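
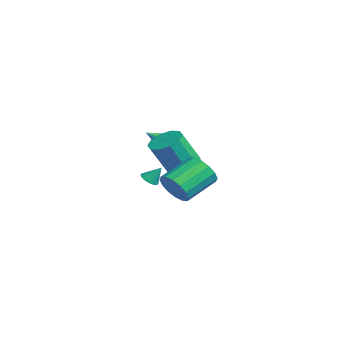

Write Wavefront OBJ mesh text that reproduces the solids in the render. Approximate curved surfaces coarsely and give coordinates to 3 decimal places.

v -2.719 -0.689 -0.22
v -2.321 -0.452 -0.497
v -2.481 -0.131 0.6
v -2.482 -0.323 -0.538
v -2.68 -0.249 -0.531
v -2.883 -0.243 -0.476
v -3.061 -0.304 -0.382
v -3.188 -0.424 -0.264
v -3.243 -0.584 -0.139
v -3.218 -0.761 -0.026
v -3.117 -0.926 0.057
v -2.956 -1.055 0.098
v -2.759 -1.129 0.091
v -2.556 -1.135 0.036
v -2.377 -1.074 -0.058
v -2.251 -0.954 -0.176
v -2.196 -0.793 -0.301
v -2.22 -0.617 -0.414
v 3.106 -0.767 1.249
v 3.443 -0.21 0.544
v 2.752 1.324 1.426
v 2.414 0.767 2.131
v 2.984 -0.335 0.401
v 2.293 1.2 1.282
v 2.557 -0.575 0.485
v 1.866 0.959 1.366
v 2.278 -0.867 0.774
v 1.586 0.667 1.655
v 2.22 -1.132 1.19
v 1.528 0.402 2.072
v 2.399 -1.3 1.622
v 1.708 0.235 2.504
v 2.768 -1.324 1.954
v 2.077 0.21 2.836
v 3.227 -1.2 2.098
v 2.536 0.335 2.979
v 3.654 -0.959 2.014
v 2.963 0.575 2.895
v 3.934 -0.667 1.725
v 3.242 0.867 2.606
v 3.992 -0.402 1.308
v 3.3 1.132 2.19
v 3.812 -0.235 0.876
v 3.121 1.3 1.758
v -0.985 0.627 1.307
v -0.235 0.157 0.961
v -0.025 -0.796 2.707
v -0.775 -0.327 3.053
v -0.04 0.653 1.208
v 0.169 -0.3 2.954
v -0.207 1.139 1.493
v 0.003 0.185 3.239
v -0.67 1.429 1.707
v -0.461 0.475 3.453
v -1.254 1.412 1.768
v -1.044 0.459 3.514
v -1.735 1.096 1.653
v -1.525 0.143 3.399
v -1.929 0.6 1.406
v -1.72 -0.353 3.152
v -1.763 0.115 1.121
v -1.553 -0.839 2.867
v -1.299 -0.175 0.907
v -1.09 -1.129 2.653
v -0.716 -0.159 0.846
v -0.506 -1.112 2.592
v -3.287 0.676 1.792
v -2.734 0.993 2.291
v -3.353 -0.716 2.748
v -3.045 1.106 2.434
v -3.404 1.134 2.45
v -3.74 1.071 2.335
v -3.986 0.93 2.113
v -4.094 0.738 1.827
v -4.042 0.535 1.535
v -3.841 0.359 1.293
v -3.53 0.246 1.15
v -3.171 0.218 1.134
v -2.835 0.281 1.248
v -2.588 0.422 1.47
v -2.48 0.613 1.756
v -2.532 0.817 2.049
f 2 1 4
f 2 4 3
f 4 1 5
f 4 5 3
f 5 1 6
f 5 6 3
f 6 1 7
f 6 7 3
f 7 1 8
f 7 8 3
f 8 1 9
f 8 9 3
f 9 1 10
f 9 10 3
f 10 1 11
f 10 11 3
f 11 1 12
f 11 12 3
f 12 1 13
f 12 13 3
f 13 1 14
f 13 14 3
f 14 1 15
f 14 15 3
f 15 1 16
f 15 16 3
f 16 1 17
f 16 17 3
f 17 1 18
f 17 18 3
f 18 1 2
f 18 2 3
f 20 19 23
f 20 23 21
f 21 23 24
f 21 24 22
f 23 19 25
f 23 25 24
f 24 25 26
f 24 26 22
f 25 19 27
f 25 27 26
f 26 27 28
f 26 28 22
f 27 19 29
f 27 29 28
f 28 29 30
f 28 30 22
f 29 19 31
f 29 31 30
f 30 31 32
f 30 32 22
f 31 19 33
f 31 33 32
f 32 33 34
f 32 34 22
f 33 19 35
f 33 35 34
f 34 35 36
f 34 36 22
f 35 19 37
f 35 37 36
f 36 37 38
f 36 38 22
f 37 19 39
f 37 39 38
f 38 39 40
f 38 40 22
f 39 19 41
f 39 41 40
f 40 41 42
f 40 42 22
f 41 19 43
f 41 43 42
f 42 43 44
f 42 44 22
f 43 19 20
f 43 20 44
f 44 20 21
f 44 21 22
f 46 45 49
f 46 49 47
f 47 49 50
f 47 50 48
f 49 45 51
f 49 51 50
f 50 51 52
f 50 52 48
f 51 45 53
f 51 53 52
f 52 53 54
f 52 54 48
f 53 45 55
f 53 55 54
f 54 55 56
f 54 56 48
f 55 45 57
f 55 57 56
f 56 57 58
f 56 58 48
f 57 45 59
f 57 59 58
f 58 59 60
f 58 60 48
f 59 45 61
f 59 61 60
f 60 61 62
f 60 62 48
f 61 45 63
f 61 63 62
f 62 63 64
f 62 64 48
f 63 45 65
f 63 65 64
f 64 65 66
f 64 66 48
f 65 45 46
f 65 46 66
f 66 46 47
f 66 47 48
f 68 67 70
f 68 70 69
f 70 67 71
f 70 71 69
f 71 67 72
f 71 72 69
f 72 67 73
f 72 73 69
f 73 67 74
f 73 74 69
f 74 67 75
f 74 75 69
f 75 67 76
f 75 76 69
f 76 67 77
f 76 77 69
f 77 67 78
f 77 78 69
f 78 67 79
f 78 79 69
f 79 67 80
f 79 80 69
f 80 67 81
f 80 81 69
f 81 67 82
f 81 82 69
f 82 67 68
f 82 68 69



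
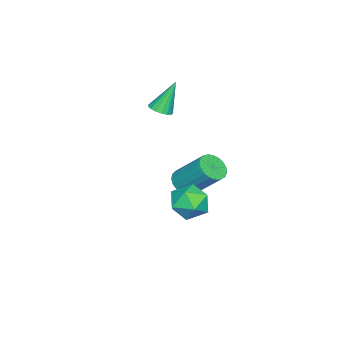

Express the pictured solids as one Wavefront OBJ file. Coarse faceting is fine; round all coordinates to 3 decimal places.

v -2.635 -3.492 3.078
v -2.388 -3.885 3.289
v -3.125 -3.068 4.442
v -2.224 -3.705 3.292
v -2.153 -3.476 3.246
v -2.194 -3.25 3.162
v -2.335 -3.08 3.058
v -2.545 -3.005 2.959
v -2.775 -3.041 2.887
v -2.974 -3.18 2.859
v -3.094 -3.391 2.881
v -3.11 -3.625 2.949
v -3.016 -3.829 3.046
v -2.835 -3.955 3.15
v -2.609 -3.976 3.238
v -1.981 -2.174 -0.286
v -1.516 -1.872 -0.625
v -1.374 -0.664 0.646
v -1.839 -0.966 0.986
v -1.74 -1.751 -0.715
v -1.598 -0.542 0.556
v -2.005 -1.702 -0.732
v -1.863 -0.494 0.539
v -2.266 -1.736 -0.671
v -2.124 -0.527 0.6
v -2.478 -1.845 -0.544
v -2.336 -0.636 0.728
v -2.604 -2.011 -0.372
v -2.462 -0.802 0.9
v -2.622 -2.205 -0.185
v -2.48 -0.996 1.087
v -2.53 -2.394 -0.015
v -2.388 -1.185 1.256
v -2.342 -2.545 0.107
v -2.2 -1.337 1.379
v -2.092 -2.632 0.162
v -1.95 -1.423 1.433
v -1.823 -2.64 0.139
v -1.681 -1.431 1.411
v -1.581 -2.567 0.043
v -1.439 -1.358 1.314
v -1.408 -2.427 -0.11
v -1.266 -1.218 1.161
v -1.335 -2.242 -0.293
v -1.193 -1.033 0.978
v -1.373 -2.046 -0.475
v -1.231 -0.837 0.796
v 1.612 0.247 1.813
v 2.209 0.508 2.328
v 2.411 -0.748 1.392
v 3.008 -0.487 1.907
v 2.314 -0.827 2.213
v 1.82 -0.212 2.473
v 2.8 -0.028 1.247
v 2.306 0.587 1.507
v 2.943 0.338 1.979
v 2.642 -0.156 2.576
v 1.978 -0.084 1.144
v 1.677 -0.578 1.741
f 2 1 4
f 2 4 3
f 4 1 5
f 4 5 3
f 5 1 6
f 5 6 3
f 6 1 7
f 6 7 3
f 7 1 8
f 7 8 3
f 8 1 9
f 8 9 3
f 9 1 10
f 9 10 3
f 10 1 11
f 10 11 3
f 11 1 12
f 11 12 3
f 12 1 13
f 12 13 3
f 13 1 14
f 13 14 3
f 14 1 15
f 14 15 3
f 15 1 2
f 15 2 3
f 17 16 20
f 17 20 18
f 18 20 21
f 18 21 19
f 20 16 22
f 20 22 21
f 21 22 23
f 21 23 19
f 22 16 24
f 22 24 23
f 23 24 25
f 23 25 19
f 24 16 26
f 24 26 25
f 25 26 27
f 25 27 19
f 26 16 28
f 26 28 27
f 27 28 29
f 27 29 19
f 28 16 30
f 28 30 29
f 29 30 31
f 29 31 19
f 30 16 32
f 30 32 31
f 31 32 33
f 31 33 19
f 32 16 34
f 32 34 33
f 33 34 35
f 33 35 19
f 34 16 36
f 34 36 35
f 35 36 37
f 35 37 19
f 36 16 38
f 36 38 37
f 37 38 39
f 37 39 19
f 38 16 40
f 38 40 39
f 39 40 41
f 39 41 19
f 40 16 42
f 40 42 41
f 41 42 43
f 41 43 19
f 42 16 44
f 42 44 43
f 43 44 45
f 43 45 19
f 44 16 46
f 44 46 45
f 45 46 47
f 45 47 19
f 46 16 17
f 46 17 47
f 47 17 18
f 47 18 19
f 48 59 53
f 48 53 49
f 48 49 55
f 48 55 58
f 48 58 59
f 49 53 57
f 53 59 52
f 59 58 50
f 58 55 54
f 55 49 56
f 51 57 52
f 51 52 50
f 51 50 54
f 51 54 56
f 51 56 57
f 52 57 53
f 50 52 59
f 54 50 58
f 56 54 55
f 57 56 49



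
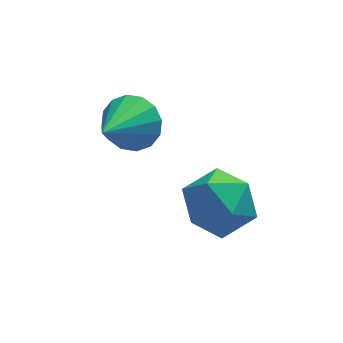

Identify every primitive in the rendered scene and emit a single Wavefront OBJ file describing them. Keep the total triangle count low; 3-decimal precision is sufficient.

v -1.608 -0.676 1.726
v -1.108 -0.416 1.237
v -0.912 -1.644 1.923
v -0.412 -1.384 1.434
v -0.512 -1.035 2.086
v -0.942 -0.437 1.965
v -1.078 -1.623 1.195
v -1.508 -1.025 1.074
v -0.78 -1.001 0.909
v -0.431 -0.638 1.46
v -1.589 -1.422 1.7
v -1.24 -1.059 2.251
v -2.383 -0.042 3.17
v -2.115 -0.478 2.897
v -2.997 -0.818 3.81
v -1.943 -0.418 3.135
v -1.888 -0.257 3.383
v -1.966 -0.038 3.573
v -2.156 0.18 3.655
v -2.406 0.338 3.607
v -2.65 0.395 3.442
v -2.823 0.335 3.204
v -2.877 0.174 2.956
v -2.799 -0.045 2.766
v -2.61 -0.263 2.684
v -2.359 -0.421 2.732
f 1 12 6
f 1 6 2
f 1 2 8
f 1 8 11
f 1 11 12
f 2 6 10
f 6 12 5
f 12 11 3
f 11 8 7
f 8 2 9
f 4 10 5
f 4 5 3
f 4 3 7
f 4 7 9
f 4 9 10
f 5 10 6
f 3 5 12
f 7 3 11
f 9 7 8
f 10 9 2
f 14 13 16
f 14 16 15
f 16 13 17
f 16 17 15
f 17 13 18
f 17 18 15
f 18 13 19
f 18 19 15
f 19 13 20
f 19 20 15
f 20 13 21
f 20 21 15
f 21 13 22
f 21 22 15
f 22 13 23
f 22 23 15
f 23 13 24
f 23 24 15
f 24 13 25
f 24 25 15
f 25 13 26
f 25 26 15
f 26 13 14
f 26 14 15



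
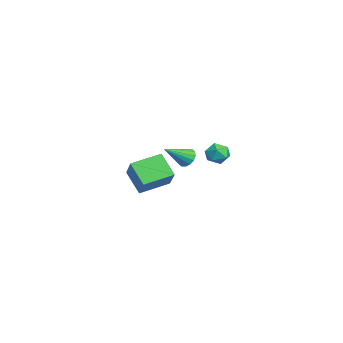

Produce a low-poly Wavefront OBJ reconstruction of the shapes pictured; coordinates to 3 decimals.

v 2.997 3.944 2.854
v 3.689 4.174 3.092
v 3.531 3.106 2.108
v 4.223 3.336 2.346
v 3.757 2.962 2.828
v 3.427 3.48 3.288
v 3.793 3.8 1.912
v 3.463 4.318 2.372
v 4.181 4.085 2.509
v 4.159 3.567 3.075
v 3.061 3.713 2.125
v 3.039 3.195 2.691
v -4.337 -1.113 -1.992
v -2.813 -0.889 -0.67
v -5.012 0.652 -1.514
v -3.488 0.877 -0.192
v -3.352 -0.397 -3.248
v -1.828 -0.172 -1.926
v -4.027 1.369 -2.77
v -2.503 1.593 -1.448
v 3.179 2.04 2.149
v 3.629 1.964 1.686
v 3.941 0.82 3.091
v 3.753 2.2 1.891
v 3.724 2.393 2.165
v 3.548 2.492 2.434
v 3.274 2.469 2.627
v 2.974 2.332 2.692
v 2.728 2.116 2.611
v 2.604 1.88 2.407
v 2.633 1.687 2.133
v 2.809 1.588 1.863
v 3.084 1.611 1.67
v 3.384 1.748 1.605
f 1 12 6
f 1 6 2
f 1 2 8
f 1 8 11
f 1 11 12
f 2 6 10
f 6 12 5
f 12 11 3
f 11 8 7
f 8 2 9
f 4 10 5
f 4 5 3
f 4 3 7
f 4 7 9
f 4 9 10
f 5 10 6
f 3 5 12
f 7 3 11
f 9 7 8
f 10 9 2
f 14 16 13
f 17 14 13
f 13 16 15
f 15 17 13
f 14 20 16
f 18 14 17
f 18 20 14
f 16 20 15
f 19 17 15
f 15 20 19
f 19 18 17
f 20 18 19
f 22 21 24
f 22 24 23
f 24 21 25
f 24 25 23
f 25 21 26
f 25 26 23
f 26 21 27
f 26 27 23
f 27 21 28
f 27 28 23
f 28 21 29
f 28 29 23
f 29 21 30
f 29 30 23
f 30 21 31
f 30 31 23
f 31 21 32
f 31 32 23
f 32 21 33
f 32 33 23
f 33 21 34
f 33 34 23
f 34 21 22
f 34 22 23



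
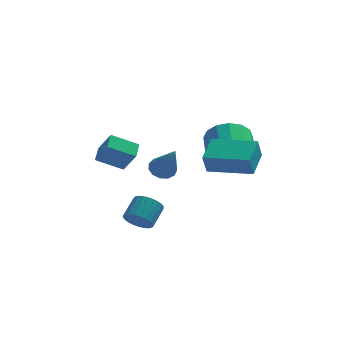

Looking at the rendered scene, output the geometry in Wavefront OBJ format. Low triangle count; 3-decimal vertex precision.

v 1.881 0.774 1.962
v 2.431 0.498 2.849
v 2.409 1.849 3.285
v 1.859 2.126 2.398
v 2.822 0.626 2.471
v 2.8 1.977 2.906
v 2.961 0.794 1.956
v 2.939 2.146 2.392
v 2.81 0.957 1.443
v 2.788 2.308 1.879
v 2.411 1.071 1.069
v 2.388 2.422 1.504
v 1.869 1.105 0.934
v 1.847 2.457 1.37
v 1.331 1.051 1.075
v 1.309 2.402 1.511
v 0.94 0.923 1.454
v 0.918 2.274 1.889
v 0.801 0.754 1.968
v 0.779 2.106 2.404
v 0.952 0.592 2.481
v 0.93 1.943 2.917
v 1.352 0.478 2.856
v 1.329 1.829 3.291
v 1.893 0.443 2.99
v 1.871 1.795 3.426
v -3.97 -2.334 3.497
v -3.821 -1.567 3.778
v -2.811 -2.343 2.908
v -2.663 -1.576 3.188
v -3.457 -2.804 4.512
v -3.309 -2.037 4.792
v -2.299 -2.813 3.922
v -2.15 -2.046 4.203
v -0.946 3.447 -0.19
v -0.428 3.185 -0.524
v -0.434 2.313 1.49
v -0.298 3.496 -0.354
v -0.374 3.791 -0.131
v -0.632 3.977 0.073
v -0.989 3.995 0.193
v -1.333 3.839 0.192
v -1.553 3.558 0.07
v -1.581 3.242 -0.134
v -1.408 2.991 -0.357
v -1.087 2.885 -0.526
v -0.722 2.957 -0.589
v 0.631 -2.182 2.613
v 0.426 -2.449 3.566
v 1.086 -0.926 3.063
v 0.882 -1.192 4.015
v 2.498 -2.928 2.805
v 2.294 -3.194 3.757
v 2.954 -1.671 3.254
v 2.749 -1.938 4.207
v -2.185 -0.698 -1.166
v -1.551 -1.009 -1.237
v -1.061 -0.154 -0.625
v -1.695 0.158 -0.554
v -1.56 -0.834 -1.474
v -1.071 0.021 -0.862
v -1.677 -0.636 -1.659
v -1.188 0.22 -1.047
v -1.882 -0.448 -1.758
v -1.393 0.408 -1.146
v -2.139 -0.303 -1.754
v -1.65 0.553 -1.142
v -2.404 -0.226 -1.649
v -1.915 0.629 -1.037
v -2.632 -0.231 -1.461
v -2.142 0.624 -0.849
v -2.781 -0.317 -1.221
v -2.292 0.538 -0.609
v -2.828 -0.469 -0.972
v -2.339 0.387 -0.36
v -2.763 -0.66 -0.757
v -2.274 0.196 -0.145
v -2.599 -0.857 -0.612
v -2.11 -0.002 0
v -2.362 -1.027 -0.563
v -1.873 -0.172 0.049
v -2.095 -1.141 -0.618
v -1.606 -0.285 -0.006
v -1.844 -1.177 -0.768
v -1.355 -0.322 -0.156
v -1.651 -1.131 -0.987
v -1.162 -0.275 -0.375
f 2 1 5
f 2 5 3
f 3 5 6
f 3 6 4
f 5 1 7
f 5 7 6
f 6 7 8
f 6 8 4
f 7 1 9
f 7 9 8
f 8 9 10
f 8 10 4
f 9 1 11
f 9 11 10
f 10 11 12
f 10 12 4
f 11 1 13
f 11 13 12
f 12 13 14
f 12 14 4
f 13 1 15
f 13 15 14
f 14 15 16
f 14 16 4
f 15 1 17
f 15 17 16
f 16 17 18
f 16 18 4
f 17 1 19
f 17 19 18
f 18 19 20
f 18 20 4
f 19 1 21
f 19 21 20
f 20 21 22
f 20 22 4
f 21 1 23
f 21 23 22
f 22 23 24
f 22 24 4
f 23 1 25
f 23 25 24
f 24 25 26
f 24 26 4
f 25 1 2
f 25 2 26
f 26 2 3
f 26 3 4
f 28 30 27
f 31 28 27
f 27 30 29
f 29 31 27
f 28 34 30
f 32 28 31
f 32 34 28
f 30 34 29
f 33 31 29
f 29 34 33
f 33 32 31
f 34 32 33
f 36 35 38
f 36 38 37
f 38 35 39
f 38 39 37
f 39 35 40
f 39 40 37
f 40 35 41
f 40 41 37
f 41 35 42
f 41 42 37
f 42 35 43
f 42 43 37
f 43 35 44
f 43 44 37
f 44 35 45
f 44 45 37
f 45 35 46
f 45 46 37
f 46 35 47
f 46 47 37
f 47 35 36
f 47 36 37
f 49 51 48
f 52 49 48
f 48 51 50
f 50 52 48
f 49 55 51
f 53 49 52
f 53 55 49
f 51 55 50
f 54 52 50
f 50 55 54
f 54 53 52
f 55 53 54
f 57 56 60
f 57 60 58
f 58 60 61
f 58 61 59
f 60 56 62
f 60 62 61
f 61 62 63
f 61 63 59
f 62 56 64
f 62 64 63
f 63 64 65
f 63 65 59
f 64 56 66
f 64 66 65
f 65 66 67
f 65 67 59
f 66 56 68
f 66 68 67
f 67 68 69
f 67 69 59
f 68 56 70
f 68 70 69
f 69 70 71
f 69 71 59
f 70 56 72
f 70 72 71
f 71 72 73
f 71 73 59
f 72 56 74
f 72 74 73
f 73 74 75
f 73 75 59
f 74 56 76
f 74 76 75
f 75 76 77
f 75 77 59
f 76 56 78
f 76 78 77
f 77 78 79
f 77 79 59
f 78 56 80
f 78 80 79
f 79 80 81
f 79 81 59
f 80 56 82
f 80 82 81
f 81 82 83
f 81 83 59
f 82 56 84
f 82 84 83
f 83 84 85
f 83 85 59
f 84 56 86
f 84 86 85
f 85 86 87
f 85 87 59
f 86 56 57
f 86 57 87
f 87 57 58
f 87 58 59



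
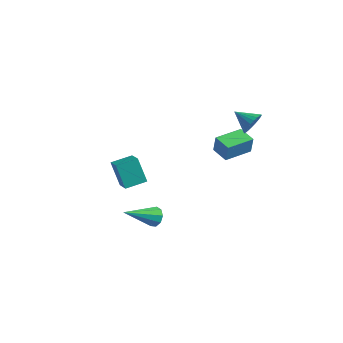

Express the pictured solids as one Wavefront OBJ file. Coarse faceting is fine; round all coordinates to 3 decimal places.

v 0.211 -2.08 0.959
v 0.28 -2.002 1.833
v 0.922 -0.815 0.79
v 0.991 -0.738 1.664
v 1.029 -2.542 0.936
v 1.098 -2.465 1.81
v 1.74 -1.278 0.767
v 1.809 -1.2 1.641
v -2.276 -3.143 -4.37
v -2.022 -3.573 -4.623
v -3.304 -4.397 -3.27
v -1.822 -3.466 -4.314
v -1.835 -3.208 -4.032
v -2.054 -2.919 -3.908
v -2.377 -2.735 -4
v -2.653 -2.742 -4.266
v -2.752 -2.937 -4.581
v -2.629 -3.228 -4.797
v -2.34 -3.479 -4.814
v -3.596 -3.558 -2.312
v -4.294 -3.112 -1.233
v -4.314 -2.719 -3.123
v -5.012 -2.274 -2.044
v -2.848 -2.766 -2.156
v -3.546 -2.321 -1.077
v -3.566 -1.928 -2.967
v -4.264 -1.482 -1.888
v 1.618 -0.842 2.387
v 1.787 -1.129 2.945
v 0.622 -0.678 2.773
v 1.846 -0.887 2.994
v 1.87 -0.638 2.95
v 1.855 -0.421 2.821
v 1.805 -0.267 2.625
v 1.726 -0.201 2.393
v 1.63 -0.233 2.161
v 1.533 -0.357 1.962
v 1.448 -0.555 1.829
v 1.389 -0.797 1.78
v 1.365 -1.046 1.824
v 1.38 -1.264 1.953
v 1.43 -1.417 2.149
v 1.509 -1.483 2.38
v 1.605 -1.451 2.613
v 1.702 -1.327 2.811
f 2 4 1
f 5 2 1
f 1 4 3
f 3 5 1
f 2 8 4
f 6 2 5
f 6 8 2
f 4 8 3
f 7 5 3
f 3 8 7
f 7 6 5
f 8 6 7
f 10 9 12
f 10 12 11
f 12 9 13
f 12 13 11
f 13 9 14
f 13 14 11
f 14 9 15
f 14 15 11
f 15 9 16
f 15 16 11
f 16 9 17
f 16 17 11
f 17 9 18
f 17 18 11
f 18 9 19
f 18 19 11
f 19 9 10
f 19 10 11
f 21 23 20
f 24 21 20
f 20 23 22
f 22 24 20
f 21 27 23
f 25 21 24
f 25 27 21
f 23 27 22
f 26 24 22
f 22 27 26
f 26 25 24
f 27 25 26
f 29 28 31
f 29 31 30
f 31 28 32
f 31 32 30
f 32 28 33
f 32 33 30
f 33 28 34
f 33 34 30
f 34 28 35
f 34 35 30
f 35 28 36
f 35 36 30
f 36 28 37
f 36 37 30
f 37 28 38
f 37 38 30
f 38 28 39
f 38 39 30
f 39 28 40
f 39 40 30
f 40 28 41
f 40 41 30
f 41 28 42
f 41 42 30
f 42 28 43
f 42 43 30
f 43 28 44
f 43 44 30
f 44 28 45
f 44 45 30
f 45 28 29
f 45 29 30



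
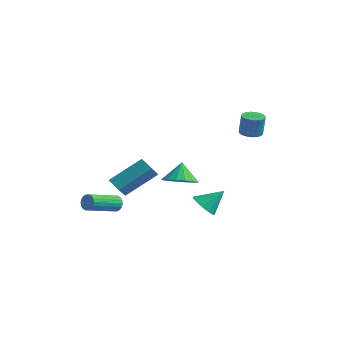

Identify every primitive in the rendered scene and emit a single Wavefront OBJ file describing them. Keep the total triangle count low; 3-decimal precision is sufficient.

v 1.281 0.134 -1.869
v 1.809 -0.478 -1.642
v 1.899 1.046 -0.851
v 2.015 -0.263 -1.96
v 2.024 0.058 -2.253
v 1.833 0.4 -2.443
v 1.495 0.67 -2.479
v 1.099 0.797 -2.352
v 0.752 0.746 -2.095
v 0.546 0.531 -1.778
v 0.537 0.21 -1.485
v 0.728 -0.131 -1.295
v 1.066 -0.402 -1.258
v 1.462 -0.529 -1.386
v -0.721 -4.776 0.792
v 0.083 -3.204 2.105
v -0.838 -4.227 0.207
v -0.034 -2.656 1.52
v 0.254 -4.964 0.42
v 1.058 -3.393 1.733
v 0.137 -4.416 -0.165
v 0.941 -2.844 1.148
v 2.177 -2.481 0.924
v 3.057 -2.053 0.986
v 1.883 -2.039 2.056
v 2.786 -1.726 0.787
v 2.376 -1.571 0.62
v 1.92 -1.625 0.523
v 1.524 -1.875 0.517
v 1.277 -2.264 0.605
v 1.236 -2.703 0.766
v 1.411 -3.091 0.963
v 1.762 -3.339 1.151
v 2.207 -3.391 1.288
v 2.646 -3.234 1.341
v 2.978 -2.905 1.299
v 3.126 -2.479 1.171
v -2.71 -2.512 -2.125
v -2.446 -2.673 -2.579
v -2.585 -4.569 -1.99
v -2.85 -4.408 -1.535
v -2.263 -2.637 -2.42
v -2.403 -4.533 -1.831
v -2.169 -2.576 -2.202
v -2.309 -4.472 -1.613
v -2.183 -2.503 -1.969
v -2.322 -4.398 -1.38
v -2.3 -2.431 -1.767
v -2.44 -4.327 -1.178
v -2.499 -2.376 -1.635
v -2.639 -4.271 -1.046
v -2.74 -2.347 -1.601
v -2.88 -4.243 -1.012
v -2.975 -2.351 -1.67
v -3.114 -4.247 -1.081
v -3.157 -2.387 -1.829
v -3.297 -4.283 -1.24
v -3.251 -2.448 -2.047
v -3.391 -4.344 -1.458
v -3.238 -2.522 -2.28
v -3.377 -4.417 -1.691
v -3.12 -2.593 -2.482
v -3.26 -4.489 -1.893
v -2.921 -2.649 -2.614
v -3.061 -4.544 -2.025
v -2.68 -2.677 -2.648
v -2.82 -4.573 -2.059
v 1.691 3.262 2.8
v 2.214 2.89 2.698
v 2.431 2.845 3.979
v 1.909 3.218 4.08
v 2.323 3.158 2.689
v 2.54 3.113 3.97
v 2.307 3.446 2.702
v 2.524 3.402 3.983
v 2.169 3.698 2.734
v 2.386 3.654 4.015
v 1.936 3.864 2.779
v 2.153 3.819 4.06
v 1.655 3.911 2.828
v 1.872 3.866 4.109
v 1.381 3.829 2.872
v 1.598 3.784 4.153
v 1.169 3.635 2.901
v 1.386 3.59 4.182
v 1.06 3.367 2.91
v 1.277 3.322 4.191
v 1.076 3.078 2.897
v 1.293 3.034 4.178
v 1.214 2.826 2.865
v 1.431 2.782 4.146
v 1.447 2.661 2.82
v 1.664 2.616 4.101
v 1.728 2.614 2.771
v 1.945 2.569 4.052
v 2.002 2.696 2.727
v 2.219 2.651 4.008
f 2 1 4
f 2 4 3
f 4 1 5
f 4 5 3
f 5 1 6
f 5 6 3
f 6 1 7
f 6 7 3
f 7 1 8
f 7 8 3
f 8 1 9
f 8 9 3
f 9 1 10
f 9 10 3
f 10 1 11
f 10 11 3
f 11 1 12
f 11 12 3
f 12 1 13
f 12 13 3
f 13 1 14
f 13 14 3
f 14 1 2
f 14 2 3
f 16 18 15
f 19 16 15
f 15 18 17
f 17 19 15
f 16 22 18
f 20 16 19
f 20 22 16
f 18 22 17
f 21 19 17
f 17 22 21
f 21 20 19
f 22 20 21
f 24 23 26
f 24 26 25
f 26 23 27
f 26 27 25
f 27 23 28
f 27 28 25
f 28 23 29
f 28 29 25
f 29 23 30
f 29 30 25
f 30 23 31
f 30 31 25
f 31 23 32
f 31 32 25
f 32 23 33
f 32 33 25
f 33 23 34
f 33 34 25
f 34 23 35
f 34 35 25
f 35 23 36
f 35 36 25
f 36 23 37
f 36 37 25
f 37 23 24
f 37 24 25
f 39 38 42
f 39 42 40
f 40 42 43
f 40 43 41
f 42 38 44
f 42 44 43
f 43 44 45
f 43 45 41
f 44 38 46
f 44 46 45
f 45 46 47
f 45 47 41
f 46 38 48
f 46 48 47
f 47 48 49
f 47 49 41
f 48 38 50
f 48 50 49
f 49 50 51
f 49 51 41
f 50 38 52
f 50 52 51
f 51 52 53
f 51 53 41
f 52 38 54
f 52 54 53
f 53 54 55
f 53 55 41
f 54 38 56
f 54 56 55
f 55 56 57
f 55 57 41
f 56 38 58
f 56 58 57
f 57 58 59
f 57 59 41
f 58 38 60
f 58 60 59
f 59 60 61
f 59 61 41
f 60 38 62
f 60 62 61
f 61 62 63
f 61 63 41
f 62 38 64
f 62 64 63
f 63 64 65
f 63 65 41
f 64 38 66
f 64 66 65
f 65 66 67
f 65 67 41
f 66 38 39
f 66 39 67
f 67 39 40
f 67 40 41
f 69 68 72
f 69 72 70
f 70 72 73
f 70 73 71
f 72 68 74
f 72 74 73
f 73 74 75
f 73 75 71
f 74 68 76
f 74 76 75
f 75 76 77
f 75 77 71
f 76 68 78
f 76 78 77
f 77 78 79
f 77 79 71
f 78 68 80
f 78 80 79
f 79 80 81
f 79 81 71
f 80 68 82
f 80 82 81
f 81 82 83
f 81 83 71
f 82 68 84
f 82 84 83
f 83 84 85
f 83 85 71
f 84 68 86
f 84 86 85
f 85 86 87
f 85 87 71
f 86 68 88
f 86 88 87
f 87 88 89
f 87 89 71
f 88 68 90
f 88 90 89
f 89 90 91
f 89 91 71
f 90 68 92
f 90 92 91
f 91 92 93
f 91 93 71
f 92 68 94
f 92 94 93
f 93 94 95
f 93 95 71
f 94 68 96
f 94 96 95
f 95 96 97
f 95 97 71
f 96 68 69
f 96 69 97
f 97 69 70
f 97 70 71



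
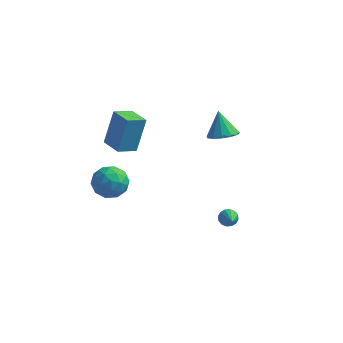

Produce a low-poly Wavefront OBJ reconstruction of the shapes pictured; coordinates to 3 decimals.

v 0.873 2.434 3.093
v 1.494 1.954 3.514
v 0.387 3.026 4.487
v 1.707 2.394 3.401
v 1.656 2.846 3.191
v 1.356 3.168 2.95
v 0.903 3.256 2.754
v 0.44 3.084 2.666
v 0.115 2.705 2.714
v 0.031 2.24 2.882
v 0.214 1.837 3.117
v 0.606 1.623 3.345
v 1.083 1.667 3.493
v -4.898 0.046 2.741
v -4.63 0.817 4.719
v -4.196 0.928 2.302
v -3.928 1.699 4.28
v -3.812 -0.739 2.9
v -3.544 0.032 4.878
v -3.11 0.143 2.461
v -2.842 0.914 4.439
v 2.937 -2.808 1.269
v 3.371 -2.834 0.983
v 3.643 -4.312 2.471
v 3.425 -2.654 1.176
v 3.349 -2.516 1.393
v 3.162 -2.456 1.578
v 2.915 -2.49 1.68
v 2.675 -2.61 1.671
v 2.504 -2.783 1.555
v 2.45 -2.962 1.362
v 2.526 -3.101 1.145
v 2.712 -3.161 0.96
v 2.959 -3.127 0.858
v 3.2 -3.007 0.867
v -4.989 -1.356 0.764
v -4.309 -0.801 0.167
v -3.671 -2.059 1.613
v -2.991 -1.504 1.016
v -3.607 -1.005 1.722
v -4.421 -0.57 1.198
v -3.559 -2.29 0.582
v -4.373 -1.855 0.058
v -3.424 -1.378 0.055
v -3.454 -0.584 0.759
v -4.526 -2.276 1.021
v -4.556 -1.482 1.725
v -4.765 -1.016 0.391
v -3.215 -1.844 1.389
v -3.577 -1.55 1.804
v -3.177 -1.224 1.453
v -4.831 -0.881 0.997
v -4.431 -0.555 0.646
v -4.018 -0.675 1.56
v -3.549 -2.305 1.134
v -3.149 -1.979 0.783
v -4.803 -1.636 0.327
v -4.403 -1.31 -0.024
v -3.962 -2.185 0.22
v -3.845 -1.03 -0.026
v -3.07 -1.443 0.473
v -3.404 -1.905 0.218
v -3.883 -1.649 -0.09
v -3.862 -0.563 0.388
v -3.088 -0.976 0.887
v -3.45 -0.683 1.302
v -3.928 -0.427 0.994
v -3.343 -0.902 0.322
v -4.892 -1.884 0.893
v -4.118 -2.297 1.392
v -4.052 -2.433 0.786
v -4.53 -2.177 0.478
v -4.91 -1.417 1.307
v -4.135 -1.83 1.806
v -4.097 -1.211 1.87
v -4.576 -0.955 1.562
v -4.637 -1.958 1.458
f 2 1 4
f 2 4 3
f 4 1 5
f 4 5 3
f 5 1 6
f 5 6 3
f 6 1 7
f 6 7 3
f 7 1 8
f 7 8 3
f 8 1 9
f 8 9 3
f 9 1 10
f 9 10 3
f 10 1 11
f 10 11 3
f 11 1 12
f 11 12 3
f 12 1 13
f 12 13 3
f 13 1 2
f 13 2 3
f 15 17 14
f 18 15 14
f 14 17 16
f 16 18 14
f 15 21 17
f 19 15 18
f 19 21 15
f 17 21 16
f 20 18 16
f 16 21 20
f 20 19 18
f 21 19 20
f 23 22 25
f 23 25 24
f 25 22 26
f 25 26 24
f 26 22 27
f 26 27 24
f 27 22 28
f 27 28 24
f 28 22 29
f 28 29 24
f 29 22 30
f 29 30 24
f 30 22 31
f 30 31 24
f 31 22 32
f 31 32 24
f 32 22 33
f 32 33 24
f 33 22 34
f 33 34 24
f 34 22 35
f 34 35 24
f 35 22 23
f 35 23 24
f 36 73 52
f 73 47 76
f 52 76 41
f 73 76 52
f 36 52 48
f 52 41 53
f 48 53 37
f 52 53 48
f 36 48 57
f 48 37 58
f 57 58 43
f 48 58 57
f 36 57 69
f 57 43 72
f 69 72 46
f 57 72 69
f 36 69 73
f 69 46 77
f 73 77 47
f 69 77 73
f 37 53 64
f 53 41 67
f 64 67 45
f 53 67 64
f 41 76 54
f 76 47 75
f 54 75 40
f 76 75 54
f 47 77 74
f 77 46 70
f 74 70 38
f 77 70 74
f 46 72 71
f 72 43 59
f 71 59 42
f 72 59 71
f 43 58 63
f 58 37 60
f 63 60 44
f 58 60 63
f 39 65 51
f 65 45 66
f 51 66 40
f 65 66 51
f 39 51 49
f 51 40 50
f 49 50 38
f 51 50 49
f 39 49 56
f 49 38 55
f 56 55 42
f 49 55 56
f 39 56 61
f 56 42 62
f 61 62 44
f 56 62 61
f 39 61 65
f 61 44 68
f 65 68 45
f 61 68 65
f 40 66 54
f 66 45 67
f 54 67 41
f 66 67 54
f 38 50 74
f 50 40 75
f 74 75 47
f 50 75 74
f 42 55 71
f 55 38 70
f 71 70 46
f 55 70 71
f 44 62 63
f 62 42 59
f 63 59 43
f 62 59 63
f 45 68 64
f 68 44 60
f 64 60 37
f 68 60 64



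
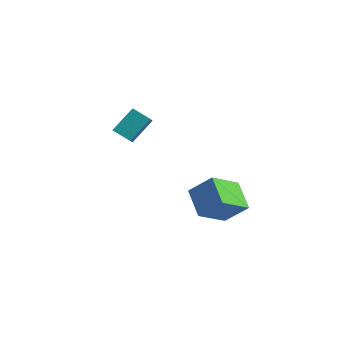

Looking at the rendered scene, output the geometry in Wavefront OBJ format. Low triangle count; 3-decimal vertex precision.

v -3.367 -0.217 2.465
v -3.023 1.051 3.606
v -3.88 0.619 1.69
v -3.537 1.887 2.831
v -2.343 -0.047 1.969
v -2 1.221 3.11
v -2.857 0.789 1.194
v -2.513 2.057 2.335
v 3.168 -1.581 -0.528
v 1.864 -0.672 0.272
v 3.609 0.094 -1.715
v 2.304 1.004 -0.915
v 4.256 -1.044 0.635
v 2.951 -0.134 1.435
v 4.696 0.632 -0.552
v 3.392 1.541 0.248
f 2 4 1
f 5 2 1
f 1 4 3
f 3 5 1
f 2 8 4
f 6 2 5
f 6 8 2
f 4 8 3
f 7 5 3
f 3 8 7
f 7 6 5
f 8 6 7
f 10 12 9
f 13 10 9
f 9 12 11
f 11 13 9
f 10 16 12
f 14 10 13
f 14 16 10
f 12 16 11
f 15 13 11
f 11 16 15
f 15 14 13
f 16 14 15



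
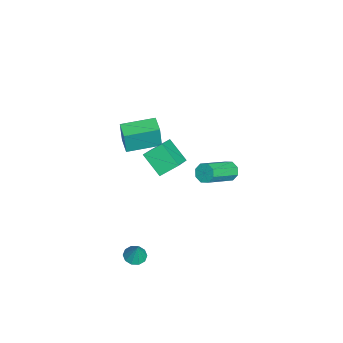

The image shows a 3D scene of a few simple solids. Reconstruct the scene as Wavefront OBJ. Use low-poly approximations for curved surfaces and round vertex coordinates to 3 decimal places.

v -0.796 1.353 -1.095
v -0.519 1.193 -1.626
v 0.852 -0.054 -0.536
v 0.576 0.107 -0.005
v -0.325 1.578 -1.43
v 1.046 0.332 -0.34
v -0.406 1.832 -1.037
v 0.965 0.586 0.053
v -0.716 1.805 -0.679
v 0.655 0.559 0.412
v -1.072 1.514 -0.564
v 0.299 0.267 0.526
v -1.266 1.128 -0.76
v 0.105 -0.118 0.33
v -1.185 0.874 -1.153
v 0.186 -0.372 -0.063
v -0.875 0.901 -1.512
v 0.496 -0.345 -0.421
v -4.038 -4.52 -1.761
v -3.931 -4.611 -0.298
v -4.575 -2.631 -1.604
v -4.468 -2.722 -0.141
v -2.992 -4.218 -1.819
v -2.885 -4.309 -0.356
v -3.529 -2.329 -1.662
v -3.422 -2.42 -0.199
v 3.561 -3.298 -4.232
v 3.968 -3.774 -4.296
v 3.939 -3.122 -3.128
v 4.147 -3.447 -4.409
v 4.101 -3.063 -4.454
v 3.85 -2.768 -4.415
v 3.487 -2.676 -4.305
v 3.153 -2.821 -4.168
v 2.975 -3.148 -4.055
v 3.02 -3.532 -4.009
v 3.272 -3.827 -4.049
v 3.634 -3.919 -4.159
v 1.818 -1.713 1.308
v 1.013 -2.598 2.245
v 1.591 -0.766 2.008
v 0.786 -1.651 2.945
v 3.174 -2.029 2.175
v 2.369 -2.914 3.112
v 2.947 -1.082 2.875
v 2.142 -1.967 3.812
f 2 1 5
f 2 5 3
f 3 5 6
f 3 6 4
f 5 1 7
f 5 7 6
f 6 7 8
f 6 8 4
f 7 1 9
f 7 9 8
f 8 9 10
f 8 10 4
f 9 1 11
f 9 11 10
f 10 11 12
f 10 12 4
f 11 1 13
f 11 13 12
f 12 13 14
f 12 14 4
f 13 1 15
f 13 15 14
f 14 15 16
f 14 16 4
f 15 1 17
f 15 17 16
f 16 17 18
f 16 18 4
f 17 1 2
f 17 2 18
f 18 2 3
f 18 3 4
f 20 22 19
f 23 20 19
f 19 22 21
f 21 23 19
f 20 26 22
f 24 20 23
f 24 26 20
f 22 26 21
f 25 23 21
f 21 26 25
f 25 24 23
f 26 24 25
f 28 27 30
f 28 30 29
f 30 27 31
f 30 31 29
f 31 27 32
f 31 32 29
f 32 27 33
f 32 33 29
f 33 27 34
f 33 34 29
f 34 27 35
f 34 35 29
f 35 27 36
f 35 36 29
f 36 27 37
f 36 37 29
f 37 27 38
f 37 38 29
f 38 27 28
f 38 28 29
f 40 42 39
f 43 40 39
f 39 42 41
f 41 43 39
f 40 46 42
f 44 40 43
f 44 46 40
f 42 46 41
f 45 43 41
f 41 46 45
f 45 44 43
f 46 44 45



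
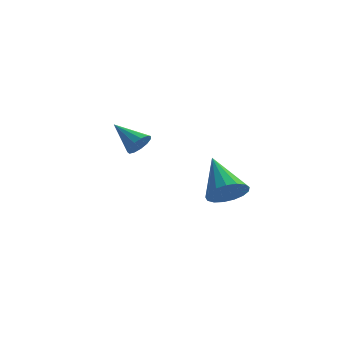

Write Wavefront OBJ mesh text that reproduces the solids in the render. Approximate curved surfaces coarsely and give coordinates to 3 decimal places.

v 2.451 -1.912 -0.484
v 3.146 -1.886 0.071
v 1.389 -0.668 0.784
v 3.214 -1.559 -0.193
v 3.107 -1.312 -0.524
v 2.85 -1.203 -0.846
v 2.501 -1.257 -1.085
v 2.141 -1.461 -1.186
v 1.852 -1.768 -1.127
v 1.7 -2.108 -0.92
v 1.72 -2.403 -0.614
v 1.907 -2.586 -0.278
v 2.219 -2.615 0.011
v 2.584 -2.482 0.186
v 2.918 -2.219 0.208
v -2.118 0.547 0.591
v -1.907 0.202 1.087
v -3.382 0.953 1.409
v -1.773 0.534 1.13
v -1.748 0.87 1.001
v -1.841 1.104 0.742
v -2.021 1.16 0.435
v -2.233 1.022 0.178
v -2.407 0.733 0.051
v -2.49 0.385 0.096
v -2.455 0.088 0.298
v -2.312 -0.063 0.593
v -2.108 -0.02 0.887
f 2 1 4
f 2 4 3
f 4 1 5
f 4 5 3
f 5 1 6
f 5 6 3
f 6 1 7
f 6 7 3
f 7 1 8
f 7 8 3
f 8 1 9
f 8 9 3
f 9 1 10
f 9 10 3
f 10 1 11
f 10 11 3
f 11 1 12
f 11 12 3
f 12 1 13
f 12 13 3
f 13 1 14
f 13 14 3
f 14 1 15
f 14 15 3
f 15 1 2
f 15 2 3
f 17 16 19
f 17 19 18
f 19 16 20
f 19 20 18
f 20 16 21
f 20 21 18
f 21 16 22
f 21 22 18
f 22 16 23
f 22 23 18
f 23 16 24
f 23 24 18
f 24 16 25
f 24 25 18
f 25 16 26
f 25 26 18
f 26 16 27
f 26 27 18
f 27 16 28
f 27 28 18
f 28 16 17
f 28 17 18



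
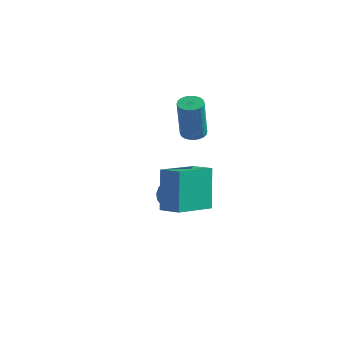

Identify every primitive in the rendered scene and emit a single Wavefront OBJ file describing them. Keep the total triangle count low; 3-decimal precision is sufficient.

v 0.733 -0.168 0.027
v 1.233 -0.163 -0.071
v 1.588 -0.707 1.715
v 1.087 -0.712 1.813
v 1.204 0.023 -0.008
v 1.559 -0.52 1.778
v 1.103 0.181 0.06
v 1.458 -0.363 1.846
v 0.946 0.285 0.123
v 1.3 -0.258 1.909
v 0.756 0.32 0.171
v 1.111 -0.223 1.957
v 0.563 0.281 0.198
v 0.917 -0.262 1.983
v 0.395 0.174 0.198
v 0.75 -0.37 1.984
v 0.279 0.014 0.173
v 0.634 -0.529 1.958
v 0.232 -0.173 0.125
v 0.587 -0.717 1.911
v 0.261 -0.36 0.062
v 0.616 -0.903 1.848
v 0.362 -0.517 -0.006
v 0.717 -1.061 1.78
v 0.52 -0.622 -0.069
v 0.874 -1.165 1.717
v 0.709 -0.657 -0.117
v 1.064 -1.2 1.669
v 0.903 -0.618 -0.143
v 1.257 -1.161 1.642
v 1.07 -0.51 -0.144
v 1.425 -1.054 1.642
v 1.186 -0.351 -0.118
v 1.541 -0.894 1.667
v 2.876 -4.151 -1.91
v 2.521 -3.757 -0.158
v 2.896 -2.491 -2.278
v 2.542 -2.097 -0.527
v 3.778 -4.123 -1.733
v 3.424 -3.729 0.018
v 3.799 -2.463 -2.102
v 3.444 -2.069 -0.35
v -0.299 0.071 -3.55
v 0.543 -0.027 -3.82
v -0.101 -0.751 -2.63
v 0.574 0.234 -3.593
v 0.473 0.471 -3.36
v 0.254 0.646 -3.156
v -0.05 0.734 -3.012
v -0.391 0.721 -2.949
v -0.719 0.609 -2.979
v -0.982 0.416 -3.095
v -1.142 0.169 -3.28
v -1.173 -0.092 -3.507
v -1.072 -0.328 -3.74
v -0.853 -0.504 -3.944
v -0.549 -0.592 -4.089
v -0.208 -0.579 -4.151
v 0.12 -0.467 -4.122
v 0.383 -0.273 -4.005
f 2 1 5
f 2 5 3
f 3 5 6
f 3 6 4
f 5 1 7
f 5 7 6
f 6 7 8
f 6 8 4
f 7 1 9
f 7 9 8
f 8 9 10
f 8 10 4
f 9 1 11
f 9 11 10
f 10 11 12
f 10 12 4
f 11 1 13
f 11 13 12
f 12 13 14
f 12 14 4
f 13 1 15
f 13 15 14
f 14 15 16
f 14 16 4
f 15 1 17
f 15 17 16
f 16 17 18
f 16 18 4
f 17 1 19
f 17 19 18
f 18 19 20
f 18 20 4
f 19 1 21
f 19 21 20
f 20 21 22
f 20 22 4
f 21 1 23
f 21 23 22
f 22 23 24
f 22 24 4
f 23 1 25
f 23 25 24
f 24 25 26
f 24 26 4
f 25 1 27
f 25 27 26
f 26 27 28
f 26 28 4
f 27 1 29
f 27 29 28
f 28 29 30
f 28 30 4
f 29 1 31
f 29 31 30
f 30 31 32
f 30 32 4
f 31 1 33
f 31 33 32
f 32 33 34
f 32 34 4
f 33 1 2
f 33 2 34
f 34 2 3
f 34 3 4
f 36 38 35
f 39 36 35
f 35 38 37
f 37 39 35
f 36 42 38
f 40 36 39
f 40 42 36
f 38 42 37
f 41 39 37
f 37 42 41
f 41 40 39
f 42 40 41
f 44 43 46
f 44 46 45
f 46 43 47
f 46 47 45
f 47 43 48
f 47 48 45
f 48 43 49
f 48 49 45
f 49 43 50
f 49 50 45
f 50 43 51
f 50 51 45
f 51 43 52
f 51 52 45
f 52 43 53
f 52 53 45
f 53 43 54
f 53 54 45
f 54 43 55
f 54 55 45
f 55 43 56
f 55 56 45
f 56 43 57
f 56 57 45
f 57 43 58
f 57 58 45
f 58 43 59
f 58 59 45
f 59 43 60
f 59 60 45
f 60 43 44
f 60 44 45



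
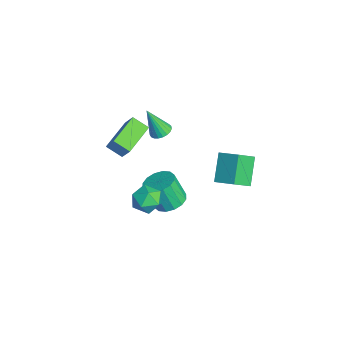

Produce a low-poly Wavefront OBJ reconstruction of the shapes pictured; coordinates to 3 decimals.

v 2.237 1.799 1.004
v 0.902 2.469 2.364
v 1.755 2.976 -0.048
v 0.421 3.645 1.313
v 3.239 2.695 1.547
v 1.905 3.364 2.908
v 2.758 3.871 0.496
v 1.423 4.541 1.856
v -3.716 0.22 0.544
v -3.225 0.686 0.818
v -4.064 -0.56 2.496
v -3.482 0.847 0.836
v -3.779 0.899 0.804
v -4.066 0.834 0.727
v -4.292 0.663 0.619
v -4.418 0.415 0.497
v -4.423 0.134 0.384
v -4.306 -0.133 0.298
v -4.087 -0.339 0.255
v -3.804 -0.448 0.262
v -3.506 -0.441 0.318
v -3.244 -0.321 0.412
v -3.064 -0.107 0.53
v -2.996 0.164 0.65
v -3.053 0.444 0.752
v -1.588 0.213 -4.573
v -0.649 -0.32 -4.537
v -1.074 -0.945 -2.75
v -2.012 -0.413 -2.787
v -0.535 0.188 -4.332
v -0.96 -0.438 -2.545
v -0.704 0.702 -4.192
v -1.128 0.077 -2.405
v -1.109 1.085 -4.154
v -1.534 0.46 -2.367
v -1.643 1.235 -4.228
v -2.067 0.609 -2.442
v -2.161 1.11 -4.395
v -2.586 0.485 -2.609
v -2.526 0.745 -4.61
v -2.951 0.12 -2.823
v -2.64 0.238 -4.815
v -3.065 -0.388 -3.028
v -2.472 -0.277 -4.955
v -2.896 -0.902 -3.168
v -2.066 -0.66 -4.993
v -2.491 -1.285 -3.206
v -1.533 -0.809 -4.918
v -1.957 -1.435 -3.132
v -1.014 -0.685 -4.751
v -1.439 -1.31 -2.965
v 2.101 -1.409 0.921
v 3.029 -1.788 0.643
v 1.351 -2.772 0.277
v 2.279 -3.151 -0.001
v 2.023 -3.089 1.006
v 2.487 -2.246 1.404
v 1.893 -2.314 -0.484
v 2.357 -1.471 -0.086
v 2.901 -2.347 -0.226
v 2.981 -2.827 0.695
v 1.399 -1.733 0.225
v 1.479 -2.213 1.146
v -2 -2.425 3.824
v -1.252 -2.14 5.022
v -1.356 -1.633 3.233
v -0.608 -1.347 4.431
v -0.592 -3.953 3.309
v 0.156 -3.667 4.507
v 0.052 -3.16 2.718
v 0.8 -2.875 3.916
f 2 4 1
f 5 2 1
f 1 4 3
f 3 5 1
f 2 8 4
f 6 2 5
f 6 8 2
f 4 8 3
f 7 5 3
f 3 8 7
f 7 6 5
f 8 6 7
f 10 9 12
f 10 12 11
f 12 9 13
f 12 13 11
f 13 9 14
f 13 14 11
f 14 9 15
f 14 15 11
f 15 9 16
f 15 16 11
f 16 9 17
f 16 17 11
f 17 9 18
f 17 18 11
f 18 9 19
f 18 19 11
f 19 9 20
f 19 20 11
f 20 9 21
f 20 21 11
f 21 9 22
f 21 22 11
f 22 9 23
f 22 23 11
f 23 9 24
f 23 24 11
f 24 9 25
f 24 25 11
f 25 9 10
f 25 10 11
f 27 26 30
f 27 30 28
f 28 30 31
f 28 31 29
f 30 26 32
f 30 32 31
f 31 32 33
f 31 33 29
f 32 26 34
f 32 34 33
f 33 34 35
f 33 35 29
f 34 26 36
f 34 36 35
f 35 36 37
f 35 37 29
f 36 26 38
f 36 38 37
f 37 38 39
f 37 39 29
f 38 26 40
f 38 40 39
f 39 40 41
f 39 41 29
f 40 26 42
f 40 42 41
f 41 42 43
f 41 43 29
f 42 26 44
f 42 44 43
f 43 44 45
f 43 45 29
f 44 26 46
f 44 46 45
f 45 46 47
f 45 47 29
f 46 26 48
f 46 48 47
f 47 48 49
f 47 49 29
f 48 26 50
f 48 50 49
f 49 50 51
f 49 51 29
f 50 26 27
f 50 27 51
f 51 27 28
f 51 28 29
f 52 63 57
f 52 57 53
f 52 53 59
f 52 59 62
f 52 62 63
f 53 57 61
f 57 63 56
f 63 62 54
f 62 59 58
f 59 53 60
f 55 61 56
f 55 56 54
f 55 54 58
f 55 58 60
f 55 60 61
f 56 61 57
f 54 56 63
f 58 54 62
f 60 58 59
f 61 60 53
f 65 67 64
f 68 65 64
f 64 67 66
f 66 68 64
f 65 71 67
f 69 65 68
f 69 71 65
f 67 71 66
f 70 68 66
f 66 71 70
f 70 69 68
f 71 69 70



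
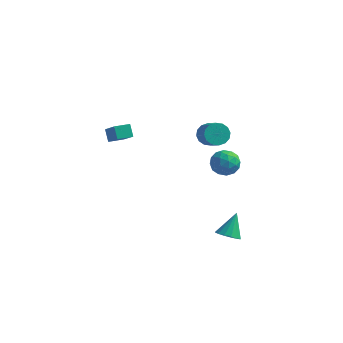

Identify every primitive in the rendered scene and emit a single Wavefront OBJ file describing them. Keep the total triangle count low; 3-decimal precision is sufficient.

v 1.9 -0.16 2.669
v 2.146 -0.473 2.068
v 2.925 -1.173 2.751
v 2.68 -0.86 3.351
v 2.366 -0.177 2.12
v 3.145 -0.877 2.803
v 2.462 0.123 2.318
v 3.241 -0.576 3.001
v 2.407 0.348 2.611
v 3.186 -0.352 3.294
v 2.217 0.436 2.919
v 2.996 -0.263 3.601
v 1.941 0.365 3.16
v 2.721 -0.335 3.842
v 1.655 0.153 3.269
v 2.434 -0.547 3.952
v 1.435 -0.143 3.217
v 2.214 -0.843 3.9
v 1.339 -0.444 3.019
v 2.118 -1.143 3.702
v 1.394 -0.668 2.726
v 2.173 -1.368 3.409
v 1.584 -0.757 2.419
v 2.363 -1.456 3.101
v 1.859 -0.685 2.178
v 2.639 -1.385 2.86
v 3.324 -0.772 -4.538
v 3.981 -1.051 -4.385
v 3.416 0.132 -3.282
v 4.051 -0.752 -4.605
v 3.925 -0.459 -4.808
v 3.639 -0.249 -4.938
v 3.268 -0.18 -4.961
v 2.912 -0.27 -4.87
v 2.667 -0.494 -4.69
v 2.598 -0.793 -4.47
v 2.723 -1.086 -4.268
v 3.009 -1.296 -4.137
v 3.38 -1.365 -4.115
v 3.736 -1.275 -4.205
v -3.745 -0.779 0.777
v -4.117 -0.415 1.436
v -3.153 -0.115 0.745
v -3.525 0.249 1.404
v -2.735 -1.629 1.816
v -3.107 -1.265 2.475
v -2.143 -0.965 1.784
v -2.515 -0.601 2.443
v 2.837 1.25 -0.176
v 3.276 0.753 0.39
v 1.724 0.387 -0.07
v 2.163 -0.11 0.496
v 1.906 0.692 0.727
v 2.594 1.225 0.661
v 2.406 -0.085 -0.341
v 3.094 0.448 -0.407
v 3.01 -0.072 0.288
v 2.701 0.408 0.949
v 2.299 0.732 -0.629
v 1.99 1.212 0.032
v 3.154 1.077 0.098
v 1.846 0.063 0.222
v 1.695 0.534 0.358
v 1.953 0.242 0.691
v 2.753 1.354 0.257
v 3.011 1.062 0.59
v 2.206 1.026 0.788
v 1.989 0.078 -0.27
v 2.247 -0.214 0.063
v 3.047 0.898 -0.371
v 3.305 0.606 -0.038
v 2.794 0.114 -0.468
v 3.256 0.3 0.371
v 2.602 -0.207 0.433
v 2.745 -0.192 -0.059
v 3.149 0.121 -0.098
v 3.074 0.582 0.759
v 2.42 0.075 0.821
v 2.269 0.546 0.957
v 2.673 0.859 0.918
v 2.918 0.097 0.699
v 2.58 1.065 -0.501
v 1.926 0.558 -0.439
v 2.327 0.281 -0.598
v 2.731 0.594 -0.637
v 2.398 1.347 -0.113
v 1.744 0.84 -0.051
v 1.851 1.019 0.418
v 2.255 1.332 0.379
v 2.082 1.043 -0.379
f 2 1 5
f 2 5 3
f 3 5 6
f 3 6 4
f 5 1 7
f 5 7 6
f 6 7 8
f 6 8 4
f 7 1 9
f 7 9 8
f 8 9 10
f 8 10 4
f 9 1 11
f 9 11 10
f 10 11 12
f 10 12 4
f 11 1 13
f 11 13 12
f 12 13 14
f 12 14 4
f 13 1 15
f 13 15 14
f 14 15 16
f 14 16 4
f 15 1 17
f 15 17 16
f 16 17 18
f 16 18 4
f 17 1 19
f 17 19 18
f 18 19 20
f 18 20 4
f 19 1 21
f 19 21 20
f 20 21 22
f 20 22 4
f 21 1 23
f 21 23 22
f 22 23 24
f 22 24 4
f 23 1 25
f 23 25 24
f 24 25 26
f 24 26 4
f 25 1 2
f 25 2 26
f 26 2 3
f 26 3 4
f 28 27 30
f 28 30 29
f 30 27 31
f 30 31 29
f 31 27 32
f 31 32 29
f 32 27 33
f 32 33 29
f 33 27 34
f 33 34 29
f 34 27 35
f 34 35 29
f 35 27 36
f 35 36 29
f 36 27 37
f 36 37 29
f 37 27 38
f 37 38 29
f 38 27 39
f 38 39 29
f 39 27 40
f 39 40 29
f 40 27 28
f 40 28 29
f 42 44 41
f 45 42 41
f 41 44 43
f 43 45 41
f 42 48 44
f 46 42 45
f 46 48 42
f 44 48 43
f 47 45 43
f 43 48 47
f 47 46 45
f 48 46 47
f 49 86 65
f 86 60 89
f 65 89 54
f 86 89 65
f 49 65 61
f 65 54 66
f 61 66 50
f 65 66 61
f 49 61 70
f 61 50 71
f 70 71 56
f 61 71 70
f 49 70 82
f 70 56 85
f 82 85 59
f 70 85 82
f 49 82 86
f 82 59 90
f 86 90 60
f 82 90 86
f 50 66 77
f 66 54 80
f 77 80 58
f 66 80 77
f 54 89 67
f 89 60 88
f 67 88 53
f 89 88 67
f 60 90 87
f 90 59 83
f 87 83 51
f 90 83 87
f 59 85 84
f 85 56 72
f 84 72 55
f 85 72 84
f 56 71 76
f 71 50 73
f 76 73 57
f 71 73 76
f 52 78 64
f 78 58 79
f 64 79 53
f 78 79 64
f 52 64 62
f 64 53 63
f 62 63 51
f 64 63 62
f 52 62 69
f 62 51 68
f 69 68 55
f 62 68 69
f 52 69 74
f 69 55 75
f 74 75 57
f 69 75 74
f 52 74 78
f 74 57 81
f 78 81 58
f 74 81 78
f 53 79 67
f 79 58 80
f 67 80 54
f 79 80 67
f 51 63 87
f 63 53 88
f 87 88 60
f 63 88 87
f 55 68 84
f 68 51 83
f 84 83 59
f 68 83 84
f 57 75 76
f 75 55 72
f 76 72 56
f 75 72 76
f 58 81 77
f 81 57 73
f 77 73 50
f 81 73 77



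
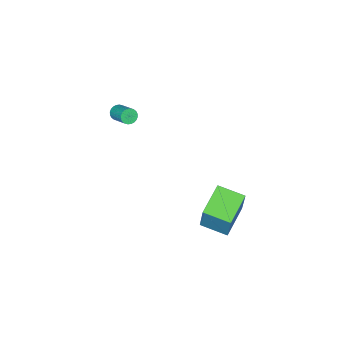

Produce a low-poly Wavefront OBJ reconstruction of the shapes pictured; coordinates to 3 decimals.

v 3.503 -3.692 2.776
v 3.76 -3.971 3.102
v 4.133 -2.847 3.771
v 3.877 -2.568 3.444
v 3.896 -3.936 2.967
v 4.269 -2.812 3.635
v 3.972 -3.864 2.803
v 4.345 -2.74 3.471
v 3.977 -3.765 2.634
v 4.35 -2.641 3.303
v 3.91 -3.656 2.487
v 4.283 -2.532 3.156
v 3.781 -3.552 2.385
v 4.154 -2.427 3.053
v 3.61 -3.469 2.341
v 3.983 -2.345 3.01
v 3.422 -3.42 2.364
v 3.795 -2.296 3.032
v 3.247 -3.413 2.449
v 3.62 -2.289 3.118
v 3.111 -3.448 2.585
v 3.484 -2.324 3.253
v 3.035 -3.52 2.749
v 3.408 -2.396 3.417
v 3.03 -3.619 2.917
v 3.403 -2.495 3.586
v 3.097 -3.728 3.064
v 3.47 -2.604 3.733
v 3.226 -3.833 3.167
v 3.599 -2.708 3.835
v 3.397 -3.915 3.21
v 3.77 -2.791 3.879
v 3.585 -3.964 3.188
v 3.958 -2.84 3.856
v 2.747 2.403 -1.486
v 3.212 2.959 0.474
v 2.262 3.886 -1.791
v 2.727 4.442 0.169
v 4.553 2.878 -2.049
v 5.018 3.434 -0.089
v 4.068 4.361 -2.354
v 4.533 4.917 -0.394
f 2 1 5
f 2 5 3
f 3 5 6
f 3 6 4
f 5 1 7
f 5 7 6
f 6 7 8
f 6 8 4
f 7 1 9
f 7 9 8
f 8 9 10
f 8 10 4
f 9 1 11
f 9 11 10
f 10 11 12
f 10 12 4
f 11 1 13
f 11 13 12
f 12 13 14
f 12 14 4
f 13 1 15
f 13 15 14
f 14 15 16
f 14 16 4
f 15 1 17
f 15 17 16
f 16 17 18
f 16 18 4
f 17 1 19
f 17 19 18
f 18 19 20
f 18 20 4
f 19 1 21
f 19 21 20
f 20 21 22
f 20 22 4
f 21 1 23
f 21 23 22
f 22 23 24
f 22 24 4
f 23 1 25
f 23 25 24
f 24 25 26
f 24 26 4
f 25 1 27
f 25 27 26
f 26 27 28
f 26 28 4
f 27 1 29
f 27 29 28
f 28 29 30
f 28 30 4
f 29 1 31
f 29 31 30
f 30 31 32
f 30 32 4
f 31 1 33
f 31 33 32
f 32 33 34
f 32 34 4
f 33 1 2
f 33 2 34
f 34 2 3
f 34 3 4
f 36 38 35
f 39 36 35
f 35 38 37
f 37 39 35
f 36 42 38
f 40 36 39
f 40 42 36
f 38 42 37
f 41 39 37
f 37 42 41
f 41 40 39
f 42 40 41



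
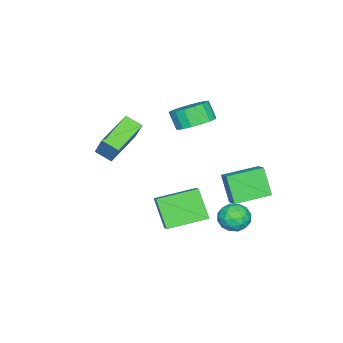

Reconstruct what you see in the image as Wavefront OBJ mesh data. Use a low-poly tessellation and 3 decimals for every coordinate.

v 0.497 3.969 -1.931
v 1.074 4.647 -1.852
v 1.506 3.053 -1.448
v 2.083 3.731 -1.369
v 1.378 3.679 -0.822
v 0.755 4.245 -1.121
v 1.825 3.455 -2.179
v 1.202 4.021 -2.478
v 1.895 4.329 -2.006
v 1.619 4.467 -1.167
v 0.961 3.233 -2.133
v 0.685 3.371 -1.294
v 0.697 4.388 -1.934
v 1.883 3.312 -1.366
v 1.469 3.281 -1.045
v 1.808 3.679 -0.998
v 0.509 4.152 -1.504
v 0.848 4.55 -1.458
v 1.027 3.981 -0.852
v 1.732 3.15 -1.842
v 2.071 3.548 -1.796
v 0.772 4.021 -2.302
v 1.111 4.419 -2.255
v 1.553 3.719 -2.448
v 1.519 4.6 -1.978
v 2.112 4.062 -1.694
v 1.96 3.9 -2.17
v 1.594 4.232 -2.346
v 1.357 4.681 -1.485
v 1.95 4.143 -1.201
v 1.535 4.112 -0.88
v 1.169 4.445 -1.055
v 1.839 4.494 -1.575
v 0.63 3.557 -2.099
v 1.223 3.019 -1.815
v 1.411 3.255 -2.245
v 1.045 3.588 -2.42
v 0.468 3.638 -1.606
v 1.061 3.1 -1.322
v 0.986 3.468 -0.954
v 0.62 3.8 -1.13
v 0.741 3.206 -1.725
v 3.462 0.57 0.074
v 4.404 1.208 0.889
v 2.075 2.126 0.458
v 3.017 2.765 1.273
v 4.083 1.475 -1.353
v 5.025 2.114 -0.538
v 2.696 3.032 -0.969
v 3.638 3.67 -0.154
v -1.03 0.537 2.714
v -0.089 0.773 3.141
v -0.369 0.199 4.074
v -1.31 -0.037 3.646
v -0.389 1.156 3.287
v -0.668 0.582 4.22
v -0.835 1.397 3.302
v -1.114 0.823 4.234
v -1.326 1.441 3.182
v -1.605 0.867 4.114
v -1.749 1.278 2.954
v -2.029 0.704 3.887
v -2.008 0.945 2.672
v -2.287 0.371 3.604
v -2.042 0.519 2.399
v -2.322 -0.055 3.332
v -1.845 0.096 2.198
v -2.125 -0.477 3.131
v -1.461 -0.225 2.116
v -1.741 -0.799 3.048
v -0.979 -0.372 2.17
v -1.258 -0.945 3.103
v -0.508 -0.31 2.349
v -0.787 -0.884 3.282
v -0.157 -0.055 2.611
v -0.436 -0.629 3.544
v -0.006 0.336 2.897
v -0.285 -0.238 3.83
v -1.232 1.852 -0.845
v -0.667 2.429 -0.383
v -2.725 3.189 -0.692
v -2.16 3.767 -0.23
v -0.74 2.573 -2.35
v -0.175 3.151 -1.888
v -2.233 3.911 -2.197
v -1.668 4.488 -1.735
v 1.942 -2.651 0.707
v 1.988 -3.568 1.152
v -0.154 -2.463 1.312
v -0.108 -3.38 1.757
v 2.388 -1.98 2.043
v 2.434 -2.897 2.488
v 0.292 -1.792 2.648
v 0.338 -2.709 3.093
f 1 38 17
f 38 12 41
f 17 41 6
f 38 41 17
f 1 17 13
f 17 6 18
f 13 18 2
f 17 18 13
f 1 13 22
f 13 2 23
f 22 23 8
f 13 23 22
f 1 22 34
f 22 8 37
f 34 37 11
f 22 37 34
f 1 34 38
f 34 11 42
f 38 42 12
f 34 42 38
f 2 18 29
f 18 6 32
f 29 32 10
f 18 32 29
f 6 41 19
f 41 12 40
f 19 40 5
f 41 40 19
f 12 42 39
f 42 11 35
f 39 35 3
f 42 35 39
f 11 37 36
f 37 8 24
f 36 24 7
f 37 24 36
f 8 23 28
f 23 2 25
f 28 25 9
f 23 25 28
f 4 30 16
f 30 10 31
f 16 31 5
f 30 31 16
f 4 16 14
f 16 5 15
f 14 15 3
f 16 15 14
f 4 14 21
f 14 3 20
f 21 20 7
f 14 20 21
f 4 21 26
f 21 7 27
f 26 27 9
f 21 27 26
f 4 26 30
f 26 9 33
f 30 33 10
f 26 33 30
f 5 31 19
f 31 10 32
f 19 32 6
f 31 32 19
f 3 15 39
f 15 5 40
f 39 40 12
f 15 40 39
f 7 20 36
f 20 3 35
f 36 35 11
f 20 35 36
f 9 27 28
f 27 7 24
f 28 24 8
f 27 24 28
f 10 33 29
f 33 9 25
f 29 25 2
f 33 25 29
f 44 46 43
f 47 44 43
f 43 46 45
f 45 47 43
f 44 50 46
f 48 44 47
f 48 50 44
f 46 50 45
f 49 47 45
f 45 50 49
f 49 48 47
f 50 48 49
f 52 51 55
f 52 55 53
f 53 55 56
f 53 56 54
f 55 51 57
f 55 57 56
f 56 57 58
f 56 58 54
f 57 51 59
f 57 59 58
f 58 59 60
f 58 60 54
f 59 51 61
f 59 61 60
f 60 61 62
f 60 62 54
f 61 51 63
f 61 63 62
f 62 63 64
f 62 64 54
f 63 51 65
f 63 65 64
f 64 65 66
f 64 66 54
f 65 51 67
f 65 67 66
f 66 67 68
f 66 68 54
f 67 51 69
f 67 69 68
f 68 69 70
f 68 70 54
f 69 51 71
f 69 71 70
f 70 71 72
f 70 72 54
f 71 51 73
f 71 73 72
f 72 73 74
f 72 74 54
f 73 51 75
f 73 75 74
f 74 75 76
f 74 76 54
f 75 51 77
f 75 77 76
f 76 77 78
f 76 78 54
f 77 51 52
f 77 52 78
f 78 52 53
f 78 53 54
f 80 82 79
f 83 80 79
f 79 82 81
f 81 83 79
f 80 86 82
f 84 80 83
f 84 86 80
f 82 86 81
f 85 83 81
f 81 86 85
f 85 84 83
f 86 84 85
f 88 90 87
f 91 88 87
f 87 90 89
f 89 91 87
f 88 94 90
f 92 88 91
f 92 94 88
f 90 94 89
f 93 91 89
f 89 94 93
f 93 92 91
f 94 92 93



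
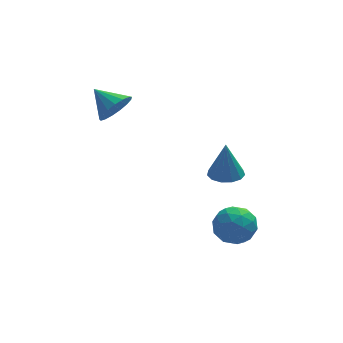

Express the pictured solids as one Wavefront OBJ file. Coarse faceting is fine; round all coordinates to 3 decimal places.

v 2.126 -1.171 -0.942
v 2.67 -1.932 -1.375
v 0.75 -2.108 -1.025
v 1.294 -2.869 -1.458
v 1.451 -2.62 -0.47
v 2.301 -2.041 -0.419
v 1.119 -1.999 -1.981
v 1.969 -1.42 -1.93
v 2.048 -2.443 -2.017
v 2.253 -2.828 -1.083
v 1.167 -1.212 -1.317
v 1.372 -1.597 -0.383
v 2.519 -1.469 -1.151
v 0.901 -2.571 -1.249
v 0.993 -2.425 -0.668
v 1.313 -2.872 -0.923
v 2.302 -1.533 -0.589
v 2.622 -1.981 -0.843
v 1.905 -2.385 -0.312
v 0.798 -2.059 -1.557
v 1.118 -2.507 -1.811
v 2.107 -1.168 -1.477
v 2.427 -1.615 -1.732
v 1.515 -1.655 -2.088
v 2.473 -2.217 -1.783
v 1.664 -2.768 -1.832
v 1.561 -2.256 -2.139
v 2.061 -1.916 -2.109
v 2.593 -2.443 -1.234
v 1.784 -2.994 -1.283
v 1.876 -2.848 -0.702
v 2.377 -2.507 -0.672
v 2.227 -2.744 -1.611
v 1.636 -1.046 -1.117
v 0.827 -1.597 -1.166
v 1.043 -1.533 -1.728
v 1.544 -1.192 -1.698
v 1.756 -1.272 -0.568
v 0.947 -1.823 -0.617
v 1.359 -2.124 -0.291
v 1.859 -1.784 -0.261
v 1.193 -1.296 -0.789
v -2.54 3.228 3.135
v -1.788 3.49 3.635
v -3.36 4.192 3.865
v -1.782 3.765 3.278
v -1.95 3.917 2.89
v -2.252 3.911 2.557
v -2.621 3.749 2.357
v -2.972 3.468 2.335
v -3.223 3.131 2.496
v -3.318 2.817 2.804
v -3.235 2.597 3.188
v -2.993 2.522 3.56
v -2.647 2.609 3.834
v -2.276 2.837 3.948
v -1.966 3.155 3.876
v 1.756 0.181 0.496
v 2.548 0.39 0.492
v 1.744 0.259 2.324
v 2.31 0.785 0.473
v 1.895 0.988 0.462
v 1.436 0.935 0.462
v 1.078 0.642 0.472
v 0.936 0.203 0.49
v 1.054 -0.243 0.51
v 1.395 -0.555 0.525
v 1.85 -0.633 0.531
v 2.275 -0.453 0.526
v 2.536 -0.071 0.511
f 1 38 17
f 38 12 41
f 17 41 6
f 38 41 17
f 1 17 13
f 17 6 18
f 13 18 2
f 17 18 13
f 1 13 22
f 13 2 23
f 22 23 8
f 13 23 22
f 1 22 34
f 22 8 37
f 34 37 11
f 22 37 34
f 1 34 38
f 34 11 42
f 38 42 12
f 34 42 38
f 2 18 29
f 18 6 32
f 29 32 10
f 18 32 29
f 6 41 19
f 41 12 40
f 19 40 5
f 41 40 19
f 12 42 39
f 42 11 35
f 39 35 3
f 42 35 39
f 11 37 36
f 37 8 24
f 36 24 7
f 37 24 36
f 8 23 28
f 23 2 25
f 28 25 9
f 23 25 28
f 4 30 16
f 30 10 31
f 16 31 5
f 30 31 16
f 4 16 14
f 16 5 15
f 14 15 3
f 16 15 14
f 4 14 21
f 14 3 20
f 21 20 7
f 14 20 21
f 4 21 26
f 21 7 27
f 26 27 9
f 21 27 26
f 4 26 30
f 26 9 33
f 30 33 10
f 26 33 30
f 5 31 19
f 31 10 32
f 19 32 6
f 31 32 19
f 3 15 39
f 15 5 40
f 39 40 12
f 15 40 39
f 7 20 36
f 20 3 35
f 36 35 11
f 20 35 36
f 9 27 28
f 27 7 24
f 28 24 8
f 27 24 28
f 10 33 29
f 33 9 25
f 29 25 2
f 33 25 29
f 44 43 46
f 44 46 45
f 46 43 47
f 46 47 45
f 47 43 48
f 47 48 45
f 48 43 49
f 48 49 45
f 49 43 50
f 49 50 45
f 50 43 51
f 50 51 45
f 51 43 52
f 51 52 45
f 52 43 53
f 52 53 45
f 53 43 54
f 53 54 45
f 54 43 55
f 54 55 45
f 55 43 56
f 55 56 45
f 56 43 57
f 56 57 45
f 57 43 44
f 57 44 45
f 59 58 61
f 59 61 60
f 61 58 62
f 61 62 60
f 62 58 63
f 62 63 60
f 63 58 64
f 63 64 60
f 64 58 65
f 64 65 60
f 65 58 66
f 65 66 60
f 66 58 67
f 66 67 60
f 67 58 68
f 67 68 60
f 68 58 69
f 68 69 60
f 69 58 70
f 69 70 60
f 70 58 59
f 70 59 60



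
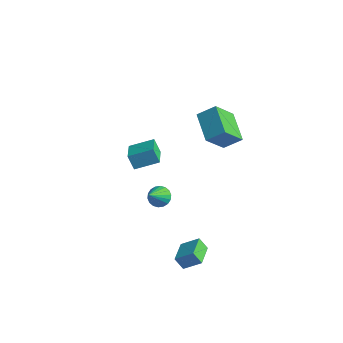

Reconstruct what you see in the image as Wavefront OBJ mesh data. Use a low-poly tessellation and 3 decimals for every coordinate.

v -0.114 1.59 4.417
v 0.73 2.37 5.233
v 0.03 3.043 2.88
v 0.875 3.823 3.696
v 1.625 0.557 3.604
v 2.47 1.337 4.42
v 1.77 2.01 2.067
v 2.614 2.79 2.883
v -1.048 -0.749 -2.75
v -0.711 -1.193 -3.31
v -0.652 -2.091 -1.45
v -0.442 -0.999 -3.192
v -0.294 -0.756 -2.986
v -0.295 -0.511 -2.734
v -0.445 -0.314 -2.485
v -0.714 -0.202 -2.288
v -1.05 -0.2 -2.183
v -1.385 -0.306 -2.19
v -1.653 -0.5 -2.309
v -1.802 -0.743 -2.514
v -1.801 -0.987 -2.767
v -1.651 -1.185 -3.016
v -1.381 -1.296 -3.213
v -1.046 -1.299 -3.318
v -4.838 0.928 -2.395
v -5.321 0.845 -1.355
v -3.763 2.132 -1.799
v -4.247 2.049 -0.759
v -3.693 -0.309 -1.961
v -4.177 -0.392 -0.921
v -2.619 0.895 -1.365
v -3.102 0.812 -0.325
v 3.182 -2.476 -4.487
v 2.69 -2.703 -3.707
v 4.113 -1.85 -3.718
v 3.621 -2.077 -2.938
v 4.039 -3.903 -4.362
v 3.547 -4.13 -3.582
v 4.97 -3.277 -3.593
v 4.478 -3.504 -2.813
f 2 4 1
f 5 2 1
f 1 4 3
f 3 5 1
f 2 8 4
f 6 2 5
f 6 8 2
f 4 8 3
f 7 5 3
f 3 8 7
f 7 6 5
f 8 6 7
f 10 9 12
f 10 12 11
f 12 9 13
f 12 13 11
f 13 9 14
f 13 14 11
f 14 9 15
f 14 15 11
f 15 9 16
f 15 16 11
f 16 9 17
f 16 17 11
f 17 9 18
f 17 18 11
f 18 9 19
f 18 19 11
f 19 9 20
f 19 20 11
f 20 9 21
f 20 21 11
f 21 9 22
f 21 22 11
f 22 9 23
f 22 23 11
f 23 9 24
f 23 24 11
f 24 9 10
f 24 10 11
f 26 28 25
f 29 26 25
f 25 28 27
f 27 29 25
f 26 32 28
f 30 26 29
f 30 32 26
f 28 32 27
f 31 29 27
f 27 32 31
f 31 30 29
f 32 30 31
f 34 36 33
f 37 34 33
f 33 36 35
f 35 37 33
f 34 40 36
f 38 34 37
f 38 40 34
f 36 40 35
f 39 37 35
f 35 40 39
f 39 38 37
f 40 38 39



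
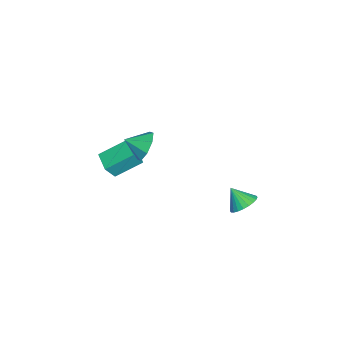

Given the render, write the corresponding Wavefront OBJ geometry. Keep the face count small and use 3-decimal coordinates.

v 0.716 -1.578 2.123
v 1.003 -1.908 1.394
v 0.784 -2.522 2.577
v 1.483 -1.69 1.775
v 1.514 -1.406 2.359
v 1.077 -1.223 2.805
v 0.428 -1.248 2.851
v -0.052 -1.466 2.471
v -0.082 -1.75 1.886
v 0.354 -1.933 1.44
v -0.754 -3.957 -0.114
v -1.185 -2.701 0.666
v -1.111 -3.556 -0.958
v -1.542 -2.3 -0.178
v 0.182 -3.52 -0.302
v -0.249 -2.264 0.478
v -0.175 -3.119 -1.146
v -0.606 -1.863 -0.366
v 2.54 3 0.105
v 2.978 2.474 -0.119
v 2.2 2.38 0.895
v 3.145 2.612 0.061
v 3.219 2.808 0.247
v 3.19 3.034 0.411
v 3.063 3.255 0.529
v 2.855 3.436 0.583
v 2.6 3.552 0.563
v 2.335 3.583 0.474
v 2.102 3.525 0.329
v 1.935 3.388 0.149
v 1.86 3.191 -0.037
v 1.889 2.965 -0.202
v 2.017 2.745 -0.32
v 2.225 2.563 -0.373
v 2.48 2.448 -0.354
v 2.745 2.416 -0.264
f 2 1 4
f 2 4 3
f 4 1 5
f 4 5 3
f 5 1 6
f 5 6 3
f 6 1 7
f 6 7 3
f 7 1 8
f 7 8 3
f 8 1 9
f 8 9 3
f 9 1 10
f 9 10 3
f 10 1 2
f 10 2 3
f 12 14 11
f 15 12 11
f 11 14 13
f 13 15 11
f 12 18 14
f 16 12 15
f 16 18 12
f 14 18 13
f 17 15 13
f 13 18 17
f 17 16 15
f 18 16 17
f 20 19 22
f 20 22 21
f 22 19 23
f 22 23 21
f 23 19 24
f 23 24 21
f 24 19 25
f 24 25 21
f 25 19 26
f 25 26 21
f 26 19 27
f 26 27 21
f 27 19 28
f 27 28 21
f 28 19 29
f 28 29 21
f 29 19 30
f 29 30 21
f 30 19 31
f 30 31 21
f 31 19 32
f 31 32 21
f 32 19 33
f 32 33 21
f 33 19 34
f 33 34 21
f 34 19 35
f 34 35 21
f 35 19 36
f 35 36 21
f 36 19 20
f 36 20 21



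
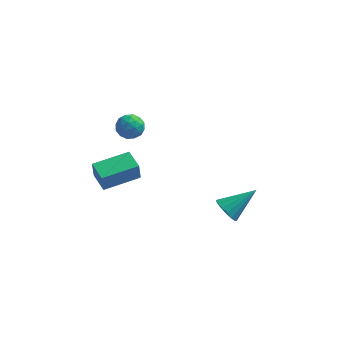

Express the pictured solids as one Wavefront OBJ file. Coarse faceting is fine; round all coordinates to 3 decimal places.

v -2.99 -1.118 -4.083
v -3.023 -1.269 -3.055
v -3.707 -0.163 -3.966
v -3.741 -0.314 -2.938
v -1.419 0.034 -3.862
v -1.453 -0.117 -2.834
v -2.137 0.989 -3.745
v -2.17 0.838 -2.717
v -3.039 1.738 -1.503
v -2.6 1.978 -0.92
v -2.02 1.422 -2.14
v -1.581 1.662 -1.557
v -2.015 1.034 -1.477
v -2.645 1.229 -1.084
v -1.975 2.171 -1.976
v -2.605 2.366 -1.583
v -1.943 2.246 -1.213
v -1.967 1.543 -0.905
v -2.653 1.857 -2.155
v -2.677 1.154 -1.847
v -2.909 1.886 -1.156
v -1.711 1.514 -1.904
v -1.967 1.145 -1.857
v -1.709 1.286 -1.515
v -2.935 1.446 -1.251
v -2.677 1.587 -0.909
v -2.334 1.032 -1.237
v -1.943 1.813 -2.151
v -1.685 1.954 -1.809
v -2.911 2.114 -1.545
v -2.653 2.255 -1.203
v -2.286 2.368 -1.823
v -2.264 2.184 -0.986
v -1.666 1.998 -1.36
v -1.897 2.297 -1.606
v -2.267 2.412 -1.375
v -2.279 1.771 -0.804
v -1.68 1.586 -1.179
v -1.936 1.216 -1.131
v -2.305 1.331 -0.9
v -1.893 1.928 -0.976
v -2.94 1.814 -1.881
v -2.341 1.629 -2.256
v -2.315 2.069 -2.16
v -2.684 2.184 -1.929
v -2.954 1.402 -1.7
v -2.356 1.216 -2.074
v -2.353 0.988 -1.685
v -2.723 1.103 -1.454
v -2.727 1.472 -2.084
v 3.061 -1.326 -4.297
v 3.525 -1.294 -4.897
v 4.339 -0.454 -3.263
v 3.333 -0.986 -4.92
v 3.078 -0.756 -4.799
v 2.82 -0.657 -4.563
v 2.617 -0.711 -4.266
v 2.515 -0.906 -3.976
v 2.539 -1.197 -3.76
v 2.682 -1.518 -3.666
v 2.913 -1.795 -3.717
v 3.177 -1.964 -3.901
v 3.415 -1.988 -4.175
v 3.572 -1.86 -4.477
v 3.612 -1.609 -4.738
f 2 4 1
f 5 2 1
f 1 4 3
f 3 5 1
f 2 8 4
f 6 2 5
f 6 8 2
f 4 8 3
f 7 5 3
f 3 8 7
f 7 6 5
f 8 6 7
f 9 46 25
f 46 20 49
f 25 49 14
f 46 49 25
f 9 25 21
f 25 14 26
f 21 26 10
f 25 26 21
f 9 21 30
f 21 10 31
f 30 31 16
f 21 31 30
f 9 30 42
f 30 16 45
f 42 45 19
f 30 45 42
f 9 42 46
f 42 19 50
f 46 50 20
f 42 50 46
f 10 26 37
f 26 14 40
f 37 40 18
f 26 40 37
f 14 49 27
f 49 20 48
f 27 48 13
f 49 48 27
f 20 50 47
f 50 19 43
f 47 43 11
f 50 43 47
f 19 45 44
f 45 16 32
f 44 32 15
f 45 32 44
f 16 31 36
f 31 10 33
f 36 33 17
f 31 33 36
f 12 38 24
f 38 18 39
f 24 39 13
f 38 39 24
f 12 24 22
f 24 13 23
f 22 23 11
f 24 23 22
f 12 22 29
f 22 11 28
f 29 28 15
f 22 28 29
f 12 29 34
f 29 15 35
f 34 35 17
f 29 35 34
f 12 34 38
f 34 17 41
f 38 41 18
f 34 41 38
f 13 39 27
f 39 18 40
f 27 40 14
f 39 40 27
f 11 23 47
f 23 13 48
f 47 48 20
f 23 48 47
f 15 28 44
f 28 11 43
f 44 43 19
f 28 43 44
f 17 35 36
f 35 15 32
f 36 32 16
f 35 32 36
f 18 41 37
f 41 17 33
f 37 33 10
f 41 33 37
f 52 51 54
f 52 54 53
f 54 51 55
f 54 55 53
f 55 51 56
f 55 56 53
f 56 51 57
f 56 57 53
f 57 51 58
f 57 58 53
f 58 51 59
f 58 59 53
f 59 51 60
f 59 60 53
f 60 51 61
f 60 61 53
f 61 51 62
f 61 62 53
f 62 51 63
f 62 63 53
f 63 51 64
f 63 64 53
f 64 51 65
f 64 65 53
f 65 51 52
f 65 52 53



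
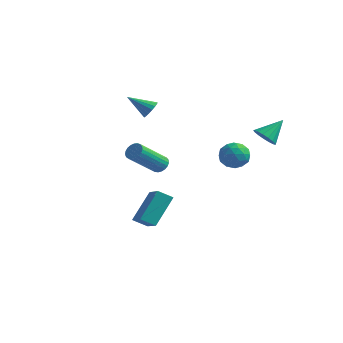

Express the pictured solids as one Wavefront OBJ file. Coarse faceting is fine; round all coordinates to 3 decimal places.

v -3.342 1.822 1.792
v -3.007 1.918 2.292
v -4.478 1.318 2.648
v -3.148 2.171 2.253
v -3.334 2.343 2.108
v -3.522 2.396 1.891
v -3.668 2.318 1.65
v -3.739 2.125 1.443
v -3.72 1.864 1.315
v -3.614 1.592 1.296
v -3.445 1.374 1.391
v -3.253 1.258 1.578
v -3.081 1.271 1.813
v -2.969 1.41 2.044
v -2.942 1.644 2.217
v -0.298 -1.892 0.082
v -0.108 -1.589 0.486
v -0.651 -3.104 1.881
v -0.842 -3.408 1.478
v -0.322 -1.522 0.475
v -0.865 -3.038 1.87
v -0.532 -1.52 0.396
v -1.075 -3.035 1.791
v -0.702 -1.582 0.263
v -1.245 -3.097 1.658
v -0.802 -1.698 0.098
v -1.345 -3.213 1.493
v -0.815 -1.847 -0.069
v -1.358 -3.362 1.326
v -0.738 -2.004 -0.21
v -1.282 -3.519 1.185
v -0.586 -2.142 -0.3
v -1.129 -3.657 1.095
v -0.384 -2.237 -0.325
v -0.927 -3.752 1.07
v -0.167 -2.272 -0.278
v -0.71 -3.787 1.117
v 0.027 -2.242 -0.17
v -0.516 -3.757 1.225
v 0.165 -2.151 -0.018
v -0.378 -3.666 1.377
v 0.223 -2.015 0.152
v -0.32 -3.531 1.547
v 0.19 -1.859 0.31
v -0.353 -3.374 1.705
v 0.074 -1.708 0.428
v -0.47 -3.223 1.823
v 0.558 2.62 -0.515
v 1.15 3.267 -0.615
v 1.61 1.653 -0.545
v 2.202 2.3 -0.645
v 1.771 2.211 0.121
v 1.121 2.809 0.139
v 1.639 2.111 -1.299
v 0.989 2.709 -1.281
v 1.818 2.953 -1.1
v 1.9 3.015 -0.223
v 0.86 1.905 -0.937
v 0.942 1.967 -0.06
v 0.762 3.028 -0.562
v 1.998 1.892 -0.598
v 1.745 1.839 -0.147
v 2.093 2.22 -0.207
v 0.744 2.759 -0.119
v 1.093 3.139 -0.178
v 1.457 2.519 0.254
v 1.667 1.781 -0.982
v 2.016 2.161 -1.041
v 0.667 2.7 -0.953
v 1.015 3.081 -1.013
v 1.303 2.401 -1.414
v 1.503 3.224 -0.906
v 2.121 2.656 -0.924
v 1.79 2.545 -1.308
v 1.408 2.896 -1.297
v 1.55 3.26 -0.391
v 2.169 2.692 -0.408
v 1.915 2.64 0.042
v 1.533 2.991 0.053
v 1.943 3.076 -0.676
v 0.591 2.228 -0.752
v 1.21 1.66 -0.769
v 1.227 1.929 -1.213
v 0.845 2.28 -1.202
v 0.639 2.264 -0.236
v 1.257 1.696 -0.254
v 1.352 2.024 0.137
v 0.97 2.375 0.148
v 0.817 1.844 -0.484
v 3.294 2.187 1.302
v 3.951 1.868 1.32
v 3.766 3.213 2.258
v 3.977 2.099 1.059
v 3.847 2.35 0.854
v 3.59 2.564 0.751
v 3.266 2.691 0.775
v 2.948 2.703 0.919
v 2.709 2.596 1.151
v 2.604 2.396 1.417
v 2.658 2.148 1.657
v 2.857 1.909 1.816
v 3.156 1.733 1.857
v 3.487 1.661 1.77
v 3.774 1.71 1.577
v -0.426 -2.857 -3.927
v -1.084 -3.248 -3.493
v -0.278 -1.514 -2.493
v -0.935 -1.905 -2.059
v 0.775 -3.915 -3.061
v 0.118 -4.306 -2.627
v 0.924 -2.572 -1.627
v 0.266 -2.963 -1.193
f 2 1 4
f 2 4 3
f 4 1 5
f 4 5 3
f 5 1 6
f 5 6 3
f 6 1 7
f 6 7 3
f 7 1 8
f 7 8 3
f 8 1 9
f 8 9 3
f 9 1 10
f 9 10 3
f 10 1 11
f 10 11 3
f 11 1 12
f 11 12 3
f 12 1 13
f 12 13 3
f 13 1 14
f 13 14 3
f 14 1 15
f 14 15 3
f 15 1 2
f 15 2 3
f 17 16 20
f 17 20 18
f 18 20 21
f 18 21 19
f 20 16 22
f 20 22 21
f 21 22 23
f 21 23 19
f 22 16 24
f 22 24 23
f 23 24 25
f 23 25 19
f 24 16 26
f 24 26 25
f 25 26 27
f 25 27 19
f 26 16 28
f 26 28 27
f 27 28 29
f 27 29 19
f 28 16 30
f 28 30 29
f 29 30 31
f 29 31 19
f 30 16 32
f 30 32 31
f 31 32 33
f 31 33 19
f 32 16 34
f 32 34 33
f 33 34 35
f 33 35 19
f 34 16 36
f 34 36 35
f 35 36 37
f 35 37 19
f 36 16 38
f 36 38 37
f 37 38 39
f 37 39 19
f 38 16 40
f 38 40 39
f 39 40 41
f 39 41 19
f 40 16 42
f 40 42 41
f 41 42 43
f 41 43 19
f 42 16 44
f 42 44 43
f 43 44 45
f 43 45 19
f 44 16 46
f 44 46 45
f 45 46 47
f 45 47 19
f 46 16 17
f 46 17 47
f 47 17 18
f 47 18 19
f 48 85 64
f 85 59 88
f 64 88 53
f 85 88 64
f 48 64 60
f 64 53 65
f 60 65 49
f 64 65 60
f 48 60 69
f 60 49 70
f 69 70 55
f 60 70 69
f 48 69 81
f 69 55 84
f 81 84 58
f 69 84 81
f 48 81 85
f 81 58 89
f 85 89 59
f 81 89 85
f 49 65 76
f 65 53 79
f 76 79 57
f 65 79 76
f 53 88 66
f 88 59 87
f 66 87 52
f 88 87 66
f 59 89 86
f 89 58 82
f 86 82 50
f 89 82 86
f 58 84 83
f 84 55 71
f 83 71 54
f 84 71 83
f 55 70 75
f 70 49 72
f 75 72 56
f 70 72 75
f 51 77 63
f 77 57 78
f 63 78 52
f 77 78 63
f 51 63 61
f 63 52 62
f 61 62 50
f 63 62 61
f 51 61 68
f 61 50 67
f 68 67 54
f 61 67 68
f 51 68 73
f 68 54 74
f 73 74 56
f 68 74 73
f 51 73 77
f 73 56 80
f 77 80 57
f 73 80 77
f 52 78 66
f 78 57 79
f 66 79 53
f 78 79 66
f 50 62 86
f 62 52 87
f 86 87 59
f 62 87 86
f 54 67 83
f 67 50 82
f 83 82 58
f 67 82 83
f 56 74 75
f 74 54 71
f 75 71 55
f 74 71 75
f 57 80 76
f 80 56 72
f 76 72 49
f 80 72 76
f 91 90 93
f 91 93 92
f 93 90 94
f 93 94 92
f 94 90 95
f 94 95 92
f 95 90 96
f 95 96 92
f 96 90 97
f 96 97 92
f 97 90 98
f 97 98 92
f 98 90 99
f 98 99 92
f 99 90 100
f 99 100 92
f 100 90 101
f 100 101 92
f 101 90 102
f 101 102 92
f 102 90 103
f 102 103 92
f 103 90 104
f 103 104 92
f 104 90 91
f 104 91 92
f 106 108 105
f 109 106 105
f 105 108 107
f 107 109 105
f 106 112 108
f 110 106 109
f 110 112 106
f 108 112 107
f 111 109 107
f 107 112 111
f 111 110 109
f 112 110 111

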